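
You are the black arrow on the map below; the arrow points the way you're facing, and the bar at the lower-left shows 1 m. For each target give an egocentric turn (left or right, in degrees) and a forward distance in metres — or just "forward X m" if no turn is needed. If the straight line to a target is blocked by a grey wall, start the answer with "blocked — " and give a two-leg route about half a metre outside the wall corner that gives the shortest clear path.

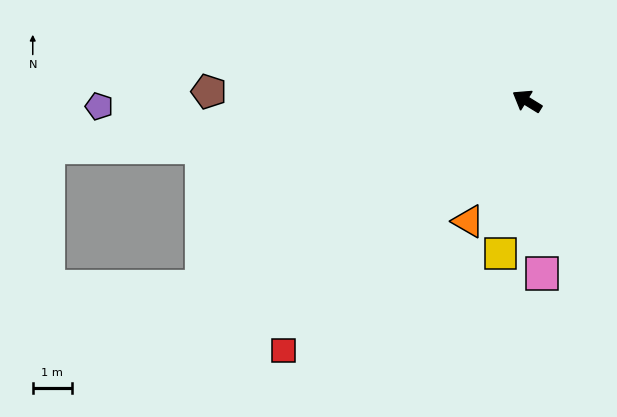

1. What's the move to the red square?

turn left 77°, forward 8.9 m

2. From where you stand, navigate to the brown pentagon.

turn left 30°, forward 8.1 m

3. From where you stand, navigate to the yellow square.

turn left 112°, forward 3.9 m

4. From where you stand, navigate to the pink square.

turn left 127°, forward 4.4 m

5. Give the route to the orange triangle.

turn left 96°, forward 3.4 m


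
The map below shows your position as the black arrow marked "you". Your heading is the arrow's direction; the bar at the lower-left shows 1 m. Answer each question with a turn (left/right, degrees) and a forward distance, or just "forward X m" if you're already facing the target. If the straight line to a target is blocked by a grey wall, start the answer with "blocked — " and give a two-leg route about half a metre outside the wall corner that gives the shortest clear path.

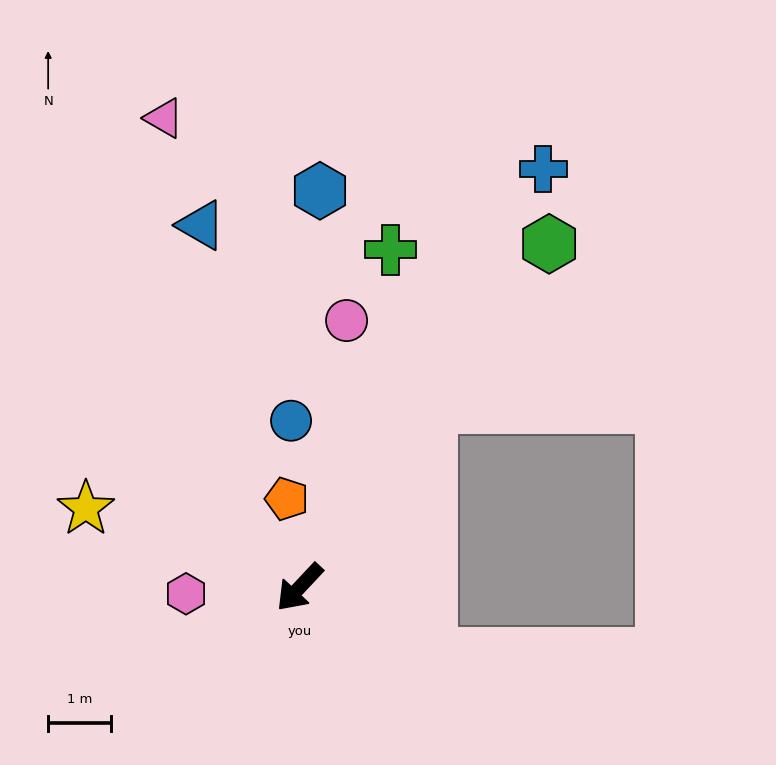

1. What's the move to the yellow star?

turn right 67°, forward 3.6 m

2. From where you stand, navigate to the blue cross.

turn right 167°, forward 7.7 m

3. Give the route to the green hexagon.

turn right 173°, forward 6.8 m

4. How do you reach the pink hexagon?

turn right 44°, forward 1.8 m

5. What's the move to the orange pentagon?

turn right 129°, forward 1.4 m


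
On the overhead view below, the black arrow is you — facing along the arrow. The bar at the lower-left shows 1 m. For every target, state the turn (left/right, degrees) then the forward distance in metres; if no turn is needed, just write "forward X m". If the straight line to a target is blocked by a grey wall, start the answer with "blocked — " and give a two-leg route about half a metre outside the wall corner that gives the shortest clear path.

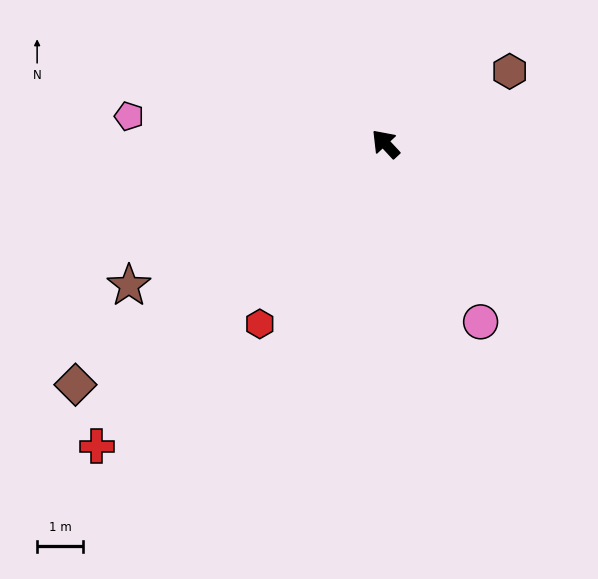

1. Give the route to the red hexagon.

turn left 102°, forward 4.7 m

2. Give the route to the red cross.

turn left 93°, forward 9.0 m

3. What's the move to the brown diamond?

turn left 85°, forward 8.5 m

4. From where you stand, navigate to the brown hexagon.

turn right 103°, forward 3.1 m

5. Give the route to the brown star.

turn left 76°, forward 6.3 m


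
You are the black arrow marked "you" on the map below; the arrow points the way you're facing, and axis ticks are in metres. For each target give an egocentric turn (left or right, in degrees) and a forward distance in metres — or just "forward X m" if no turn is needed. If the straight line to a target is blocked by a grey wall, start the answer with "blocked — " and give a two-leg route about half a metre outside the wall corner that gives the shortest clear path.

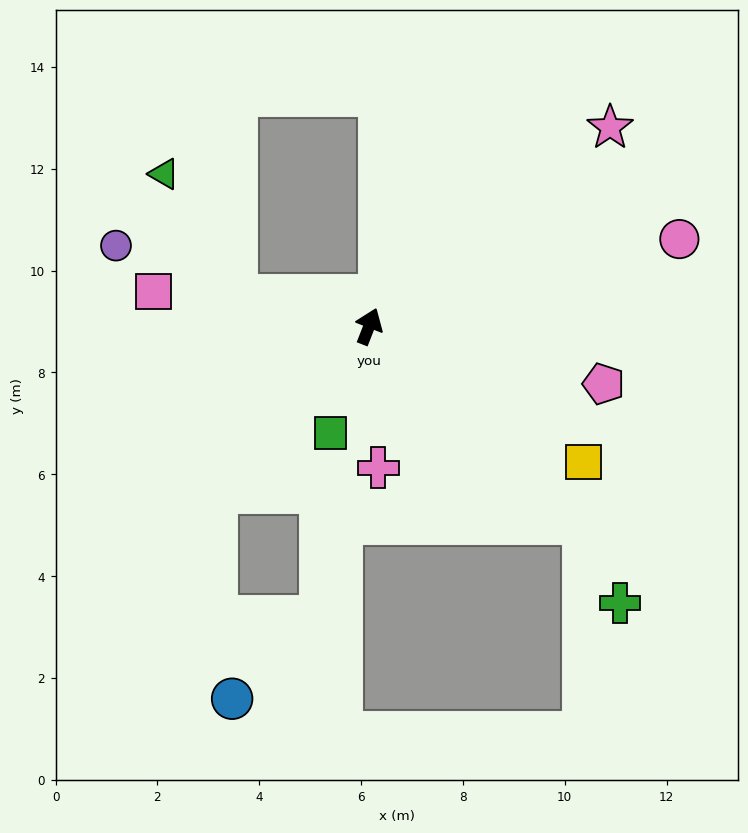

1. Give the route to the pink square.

turn left 102°, forward 4.3 m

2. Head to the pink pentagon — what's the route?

turn right 82°, forward 4.7 m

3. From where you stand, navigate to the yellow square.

turn right 101°, forward 5.0 m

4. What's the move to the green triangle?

blocked — turn left 98°, forward 2.7 m, then turn right 46°, forward 2.8 m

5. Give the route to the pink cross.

turn right 155°, forward 2.8 m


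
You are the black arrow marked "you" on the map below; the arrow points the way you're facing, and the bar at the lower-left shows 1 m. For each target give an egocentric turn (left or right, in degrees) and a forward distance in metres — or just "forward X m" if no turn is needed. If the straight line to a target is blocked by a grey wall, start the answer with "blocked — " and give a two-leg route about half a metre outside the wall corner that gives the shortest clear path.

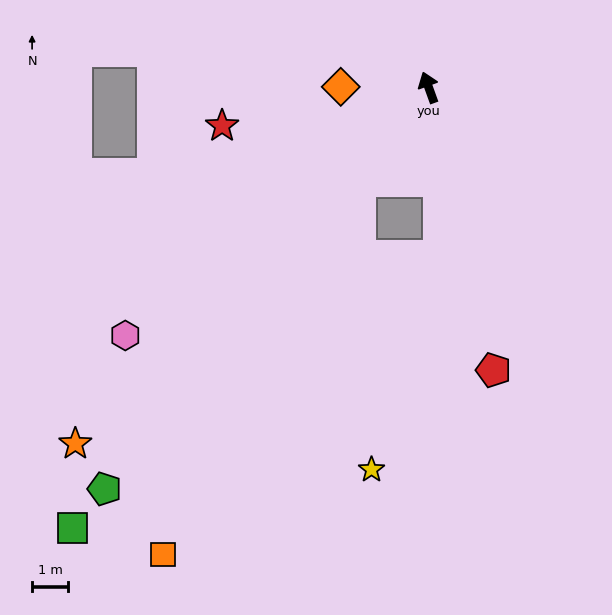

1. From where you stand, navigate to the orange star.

turn left 115°, forward 13.8 m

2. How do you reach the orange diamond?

turn left 70°, forward 2.4 m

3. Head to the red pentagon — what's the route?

turn left 173°, forward 8.0 m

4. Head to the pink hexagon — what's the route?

turn left 109°, forward 10.8 m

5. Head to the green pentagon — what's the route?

turn left 121°, forward 14.2 m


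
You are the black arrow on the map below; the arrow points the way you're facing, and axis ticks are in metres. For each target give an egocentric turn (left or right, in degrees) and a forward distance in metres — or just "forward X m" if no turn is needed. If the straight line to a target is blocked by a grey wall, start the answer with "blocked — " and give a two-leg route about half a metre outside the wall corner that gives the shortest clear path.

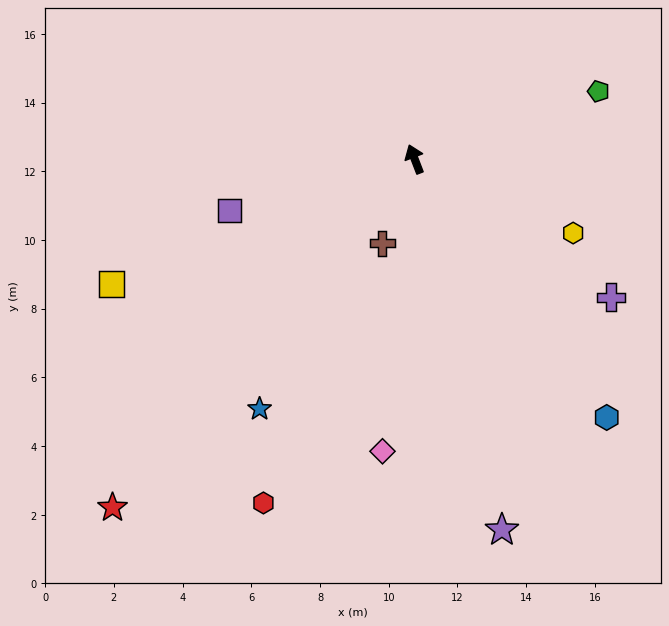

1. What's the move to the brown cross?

turn left 138°, forward 2.6 m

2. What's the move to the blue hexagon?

turn right 164°, forward 9.4 m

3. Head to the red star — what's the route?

turn left 118°, forward 13.4 m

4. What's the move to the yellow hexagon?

turn right 136°, forward 5.1 m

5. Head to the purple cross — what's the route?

turn right 146°, forward 7.0 m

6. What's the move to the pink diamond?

turn left 153°, forward 8.6 m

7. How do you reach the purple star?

turn left 172°, forward 11.1 m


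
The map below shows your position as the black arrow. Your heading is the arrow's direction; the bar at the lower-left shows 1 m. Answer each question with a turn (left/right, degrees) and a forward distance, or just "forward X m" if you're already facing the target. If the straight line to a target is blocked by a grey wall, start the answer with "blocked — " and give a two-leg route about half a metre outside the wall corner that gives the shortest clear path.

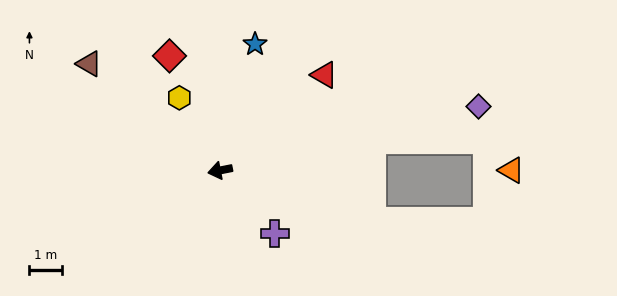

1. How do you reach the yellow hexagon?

turn right 72°, forward 2.5 m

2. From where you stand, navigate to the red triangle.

turn right 149°, forward 4.3 m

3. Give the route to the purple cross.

turn left 120°, forward 2.5 m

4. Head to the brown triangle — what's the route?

turn right 50°, forward 5.1 m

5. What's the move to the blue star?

turn right 117°, forward 4.0 m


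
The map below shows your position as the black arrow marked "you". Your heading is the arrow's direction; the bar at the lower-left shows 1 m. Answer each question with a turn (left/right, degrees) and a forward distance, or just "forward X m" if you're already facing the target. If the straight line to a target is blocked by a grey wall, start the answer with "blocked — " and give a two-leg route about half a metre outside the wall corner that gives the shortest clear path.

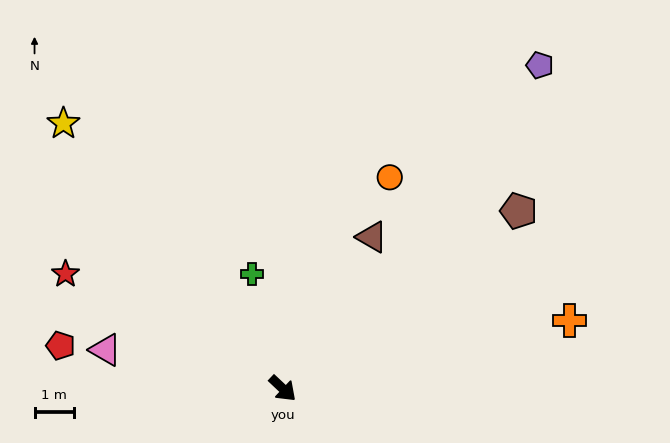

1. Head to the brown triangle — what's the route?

turn left 103°, forward 4.4 m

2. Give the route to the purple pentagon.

turn left 95°, forward 10.4 m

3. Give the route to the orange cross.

turn left 57°, forward 7.4 m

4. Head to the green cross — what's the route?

turn left 148°, forward 3.0 m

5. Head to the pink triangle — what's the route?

turn right 149°, forward 4.6 m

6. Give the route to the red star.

turn right 165°, forward 6.2 m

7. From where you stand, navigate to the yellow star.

turn left 173°, forward 8.7 m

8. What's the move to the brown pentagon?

turn left 80°, forward 7.4 m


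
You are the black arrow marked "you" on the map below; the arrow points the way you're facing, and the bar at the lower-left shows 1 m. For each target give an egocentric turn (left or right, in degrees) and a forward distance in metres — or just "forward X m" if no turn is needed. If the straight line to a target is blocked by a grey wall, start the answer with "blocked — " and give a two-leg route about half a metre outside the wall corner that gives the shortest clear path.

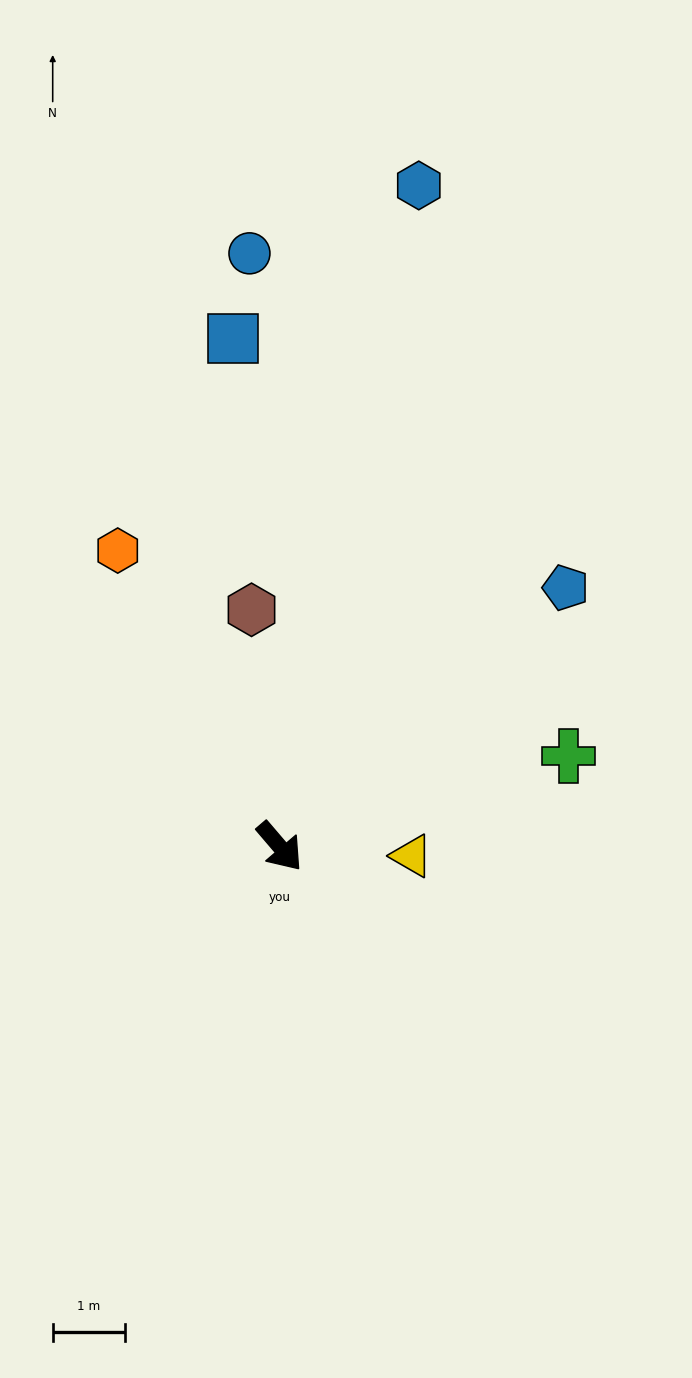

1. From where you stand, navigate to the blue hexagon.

turn left 128°, forward 9.4 m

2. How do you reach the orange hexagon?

turn left 168°, forward 4.7 m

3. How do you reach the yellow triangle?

turn left 45°, forward 1.8 m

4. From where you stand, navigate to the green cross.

turn left 67°, forward 4.2 m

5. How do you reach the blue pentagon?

turn left 92°, forward 5.4 m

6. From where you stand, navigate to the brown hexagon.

turn left 146°, forward 3.3 m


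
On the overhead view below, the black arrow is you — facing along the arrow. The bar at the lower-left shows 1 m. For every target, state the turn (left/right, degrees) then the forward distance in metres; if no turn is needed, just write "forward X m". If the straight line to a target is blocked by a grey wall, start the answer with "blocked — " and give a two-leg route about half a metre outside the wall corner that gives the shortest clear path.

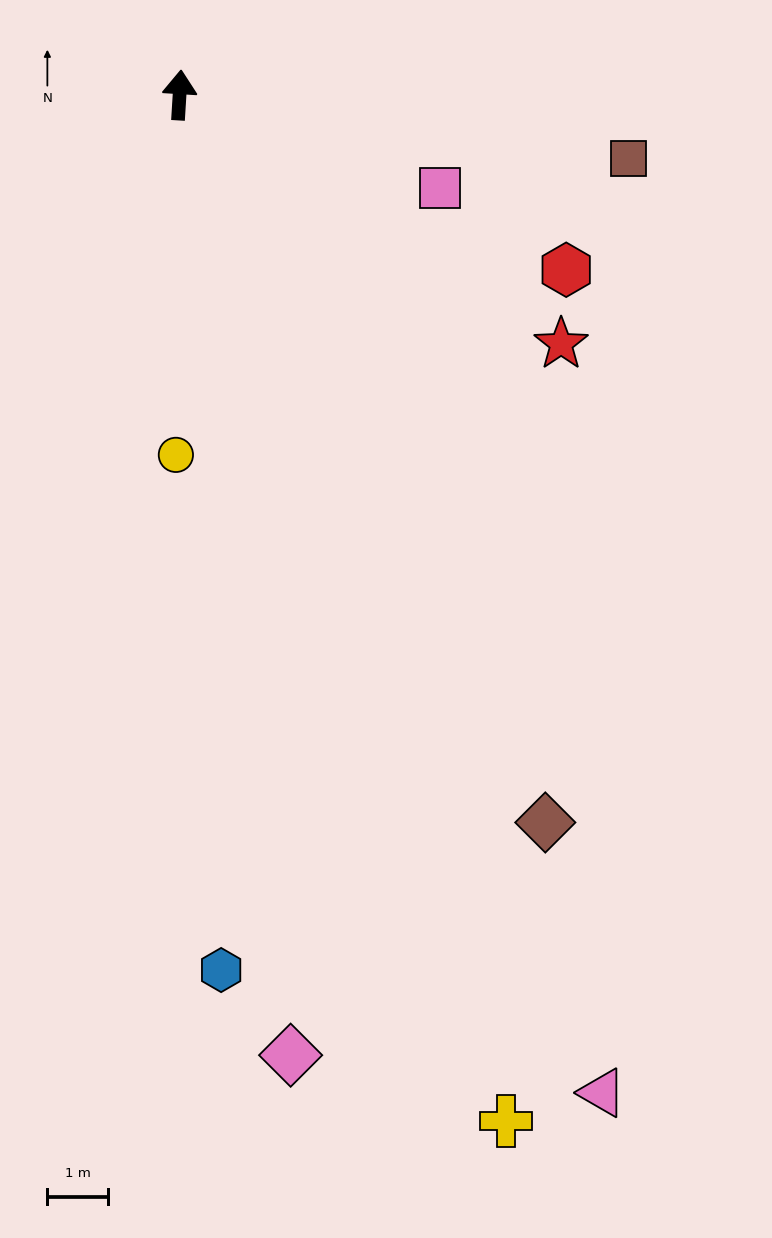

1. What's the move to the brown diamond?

turn right 150°, forward 13.3 m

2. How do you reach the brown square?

turn right 95°, forward 7.4 m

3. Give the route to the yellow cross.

turn right 159°, forward 17.6 m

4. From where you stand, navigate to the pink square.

turn right 106°, forward 4.5 m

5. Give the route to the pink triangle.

turn right 154°, forward 17.7 m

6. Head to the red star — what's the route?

turn right 120°, forward 7.5 m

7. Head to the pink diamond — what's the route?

turn right 170°, forward 15.8 m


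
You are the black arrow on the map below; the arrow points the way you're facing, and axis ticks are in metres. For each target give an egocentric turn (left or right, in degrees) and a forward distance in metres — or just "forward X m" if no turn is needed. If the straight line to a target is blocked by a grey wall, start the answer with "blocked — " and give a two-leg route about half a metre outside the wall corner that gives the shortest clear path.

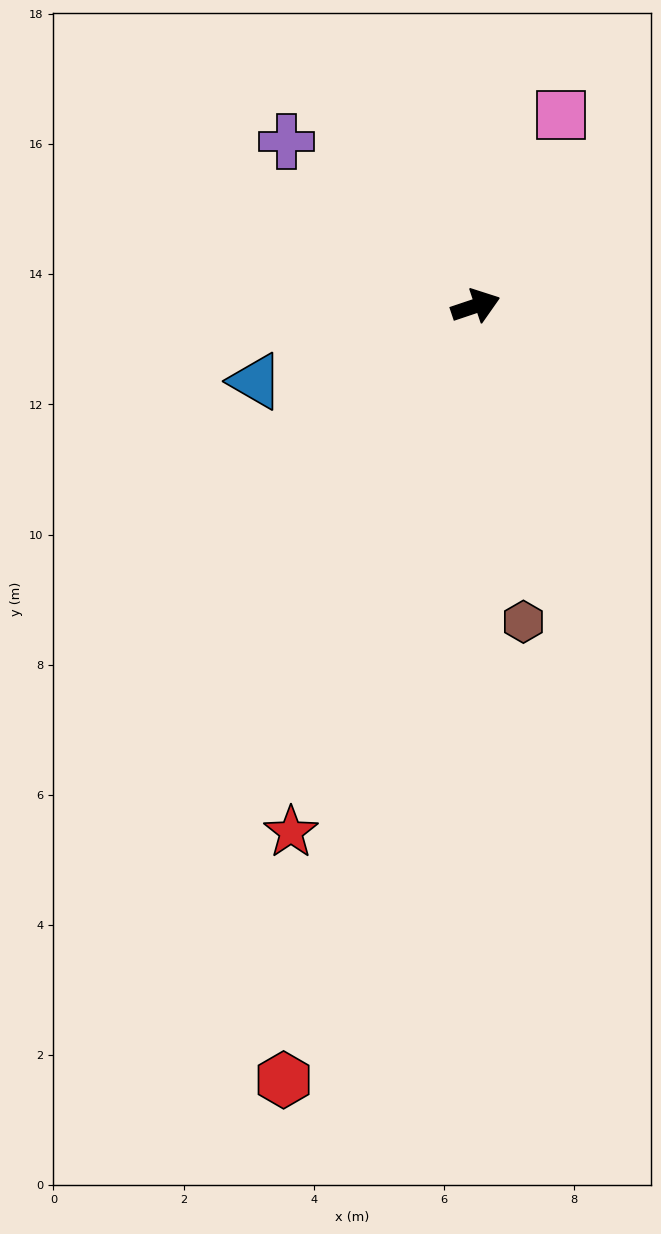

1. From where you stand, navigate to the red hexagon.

turn right 122°, forward 12.3 m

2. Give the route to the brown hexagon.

turn right 100°, forward 4.9 m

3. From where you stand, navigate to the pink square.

turn left 47°, forward 3.2 m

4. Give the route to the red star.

turn right 128°, forward 8.6 m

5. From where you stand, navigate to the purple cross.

turn left 120°, forward 3.8 m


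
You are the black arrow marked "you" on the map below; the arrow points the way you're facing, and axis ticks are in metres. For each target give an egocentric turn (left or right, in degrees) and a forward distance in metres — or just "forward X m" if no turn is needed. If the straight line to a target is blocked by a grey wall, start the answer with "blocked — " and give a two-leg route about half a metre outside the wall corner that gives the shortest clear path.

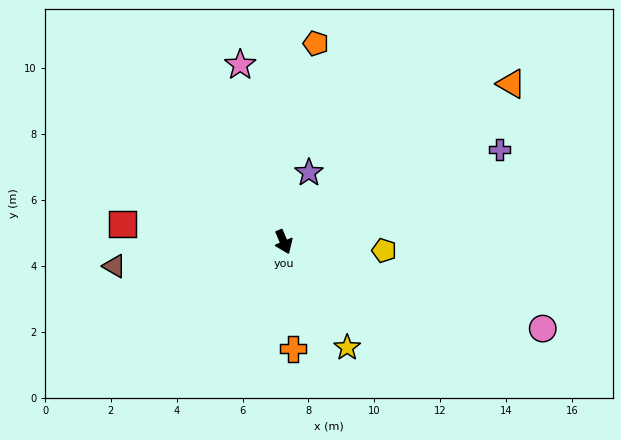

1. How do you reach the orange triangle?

turn left 102°, forward 8.4 m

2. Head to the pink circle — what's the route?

turn left 49°, forward 8.3 m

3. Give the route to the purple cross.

turn left 90°, forward 7.1 m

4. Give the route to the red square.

turn right 119°, forward 4.9 m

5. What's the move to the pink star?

turn left 171°, forward 5.5 m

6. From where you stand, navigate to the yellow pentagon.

turn left 62°, forward 3.1 m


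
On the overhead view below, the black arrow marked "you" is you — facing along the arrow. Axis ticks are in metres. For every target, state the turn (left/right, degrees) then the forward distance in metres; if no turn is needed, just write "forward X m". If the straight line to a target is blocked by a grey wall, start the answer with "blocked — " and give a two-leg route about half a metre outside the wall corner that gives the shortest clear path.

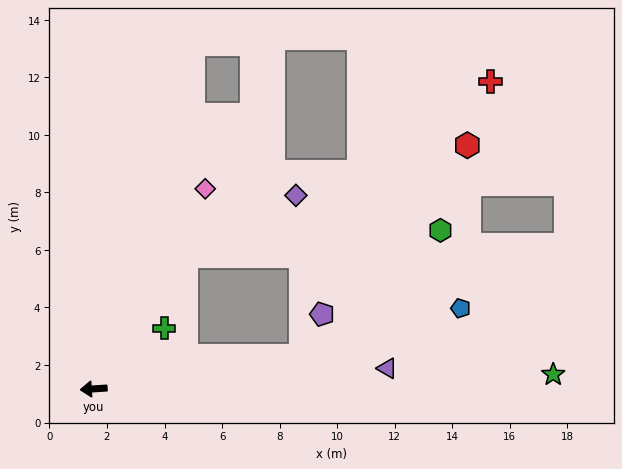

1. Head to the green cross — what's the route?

turn right 143°, forward 3.2 m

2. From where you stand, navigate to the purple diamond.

blocked — turn right 129°, forward 5.6 m, then turn right 26°, forward 4.4 m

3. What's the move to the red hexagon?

blocked — turn right 129°, forward 5.6 m, then turn right 33°, forward 10.5 m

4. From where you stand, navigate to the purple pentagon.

blocked — turn right 175°, forward 7.3 m, then turn left 54°, forward 1.6 m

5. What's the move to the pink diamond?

turn right 123°, forward 8.0 m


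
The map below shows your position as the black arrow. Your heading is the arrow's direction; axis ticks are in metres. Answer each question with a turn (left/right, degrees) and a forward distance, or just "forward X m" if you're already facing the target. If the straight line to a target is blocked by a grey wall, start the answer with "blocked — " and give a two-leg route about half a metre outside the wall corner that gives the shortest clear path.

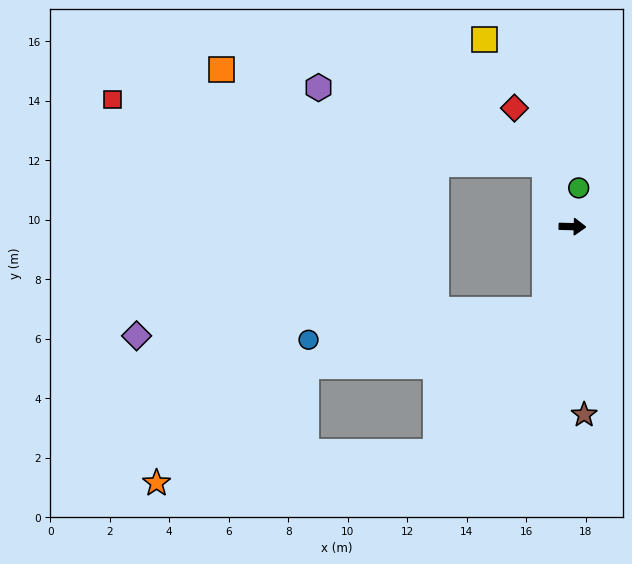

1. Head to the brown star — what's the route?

turn right 85°, forward 6.3 m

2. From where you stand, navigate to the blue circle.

blocked — turn right 107°, forward 3.0 m, then turn right 64°, forward 8.0 m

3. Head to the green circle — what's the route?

turn left 82°, forward 1.3 m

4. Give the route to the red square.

blocked — turn left 116°, forward 2.3 m, then turn left 57°, forward 14.7 m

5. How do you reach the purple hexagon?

blocked — turn left 116°, forward 2.3 m, then turn left 47°, forward 8.0 m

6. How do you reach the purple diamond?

blocked — turn right 107°, forward 3.0 m, then turn right 68°, forward 13.7 m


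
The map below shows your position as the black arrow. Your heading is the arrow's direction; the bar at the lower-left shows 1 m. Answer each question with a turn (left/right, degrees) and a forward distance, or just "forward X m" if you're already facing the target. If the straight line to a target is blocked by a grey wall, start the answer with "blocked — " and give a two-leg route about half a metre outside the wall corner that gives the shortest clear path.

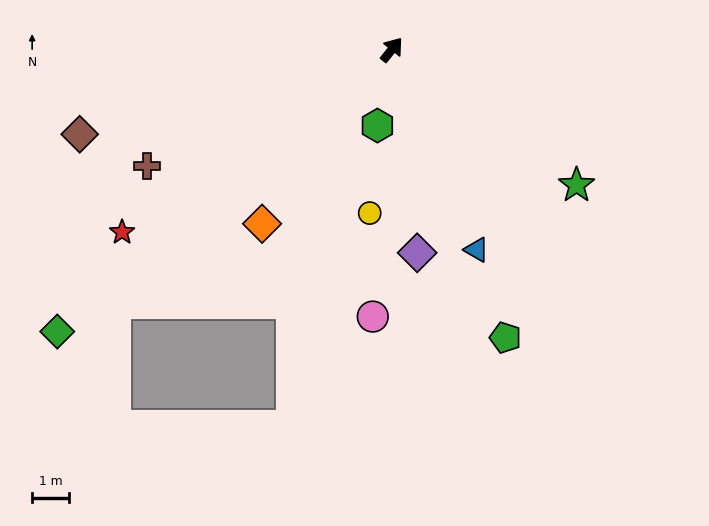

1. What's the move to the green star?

turn right 88°, forward 6.2 m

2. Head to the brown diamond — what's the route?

turn left 144°, forward 8.7 m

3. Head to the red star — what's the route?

turn left 163°, forward 8.8 m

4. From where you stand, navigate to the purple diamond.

turn right 134°, forward 5.5 m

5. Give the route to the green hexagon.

turn right 152°, forward 2.1 m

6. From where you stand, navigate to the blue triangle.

turn right 119°, forward 5.8 m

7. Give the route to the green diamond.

turn left 169°, forward 11.8 m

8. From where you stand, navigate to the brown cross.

turn left 154°, forward 7.3 m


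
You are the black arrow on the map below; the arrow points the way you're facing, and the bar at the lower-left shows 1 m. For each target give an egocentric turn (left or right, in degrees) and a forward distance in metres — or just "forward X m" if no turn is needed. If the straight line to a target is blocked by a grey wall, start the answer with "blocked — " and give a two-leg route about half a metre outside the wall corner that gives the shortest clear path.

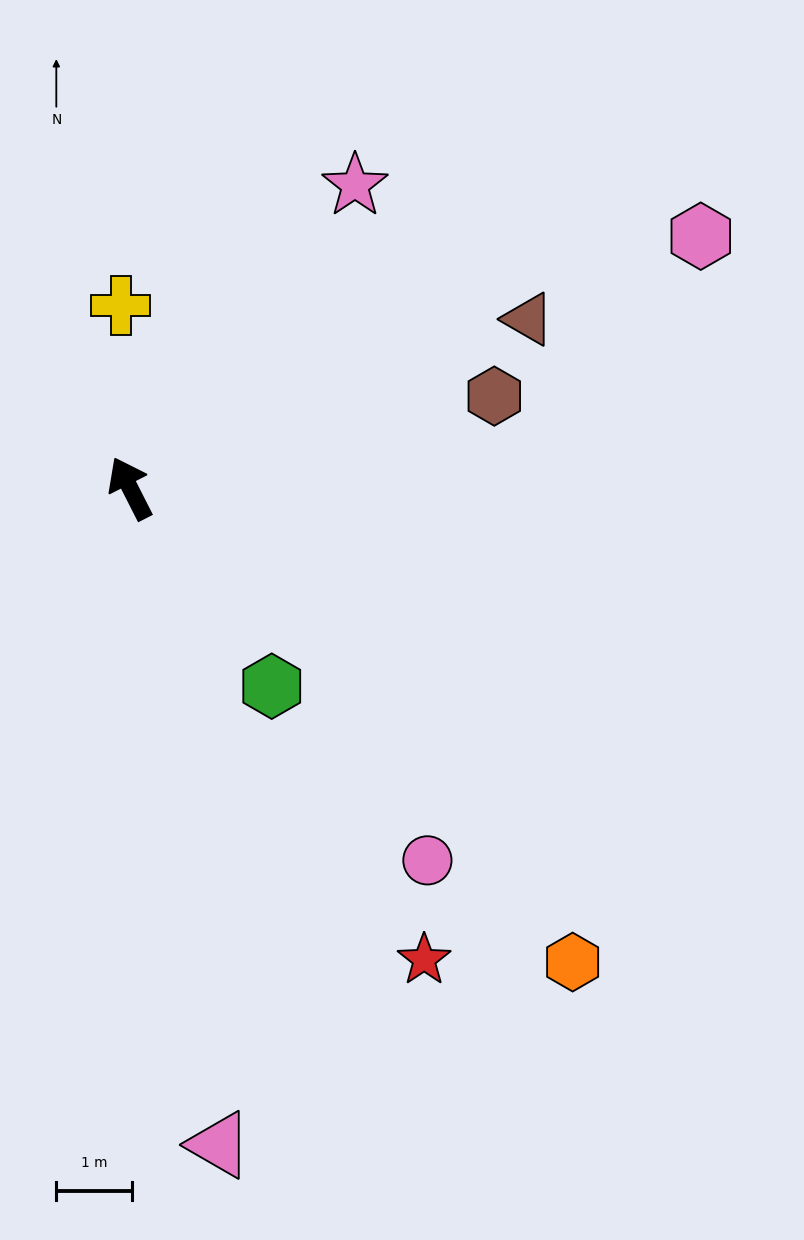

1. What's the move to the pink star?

turn right 64°, forward 5.0 m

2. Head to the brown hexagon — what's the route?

turn right 103°, forward 5.0 m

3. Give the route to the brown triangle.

turn right 94°, forward 5.7 m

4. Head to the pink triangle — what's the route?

turn left 161°, forward 8.8 m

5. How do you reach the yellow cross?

turn right 24°, forward 2.4 m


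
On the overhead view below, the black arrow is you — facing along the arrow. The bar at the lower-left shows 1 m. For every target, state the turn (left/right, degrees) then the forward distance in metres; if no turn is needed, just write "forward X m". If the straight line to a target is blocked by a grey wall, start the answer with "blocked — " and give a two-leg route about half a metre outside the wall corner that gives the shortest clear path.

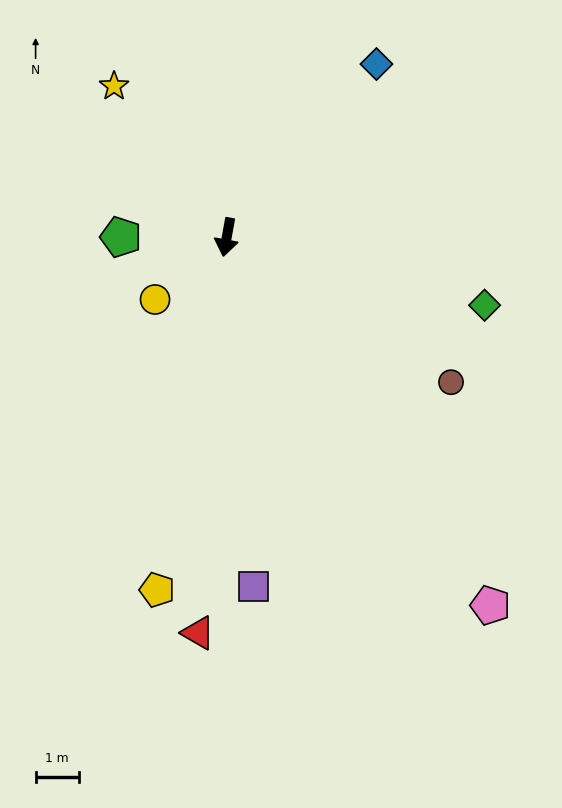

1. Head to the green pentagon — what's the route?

turn right 80°, forward 2.5 m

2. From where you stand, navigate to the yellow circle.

turn right 39°, forward 2.2 m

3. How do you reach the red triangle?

turn left 6°, forward 9.2 m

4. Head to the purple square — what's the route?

turn left 15°, forward 8.1 m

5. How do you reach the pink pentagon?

turn left 46°, forward 10.5 m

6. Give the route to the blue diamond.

turn left 149°, forward 5.3 m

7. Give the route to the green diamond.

turn left 85°, forward 6.2 m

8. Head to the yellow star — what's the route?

turn right 133°, forward 4.4 m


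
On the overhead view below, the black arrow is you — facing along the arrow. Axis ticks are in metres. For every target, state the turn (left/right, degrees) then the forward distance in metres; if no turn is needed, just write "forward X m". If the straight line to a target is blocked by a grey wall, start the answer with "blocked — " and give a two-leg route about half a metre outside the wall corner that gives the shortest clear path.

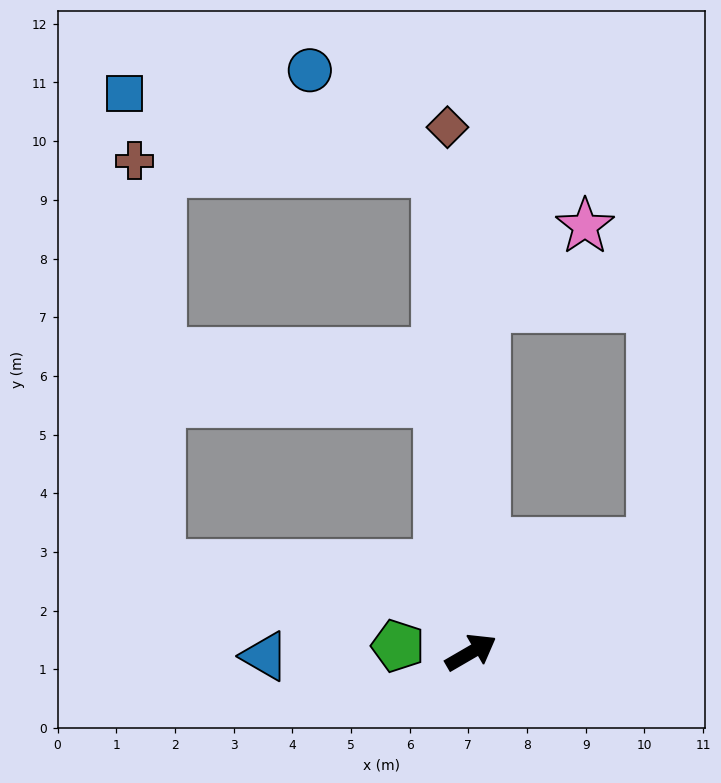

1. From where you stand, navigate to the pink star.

blocked — turn left 57°, forward 5.9 m, then turn right 48°, forward 2.2 m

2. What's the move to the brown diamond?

turn left 62°, forward 9.0 m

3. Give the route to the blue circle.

blocked — turn left 64°, forward 8.2 m, then turn left 47°, forward 2.8 m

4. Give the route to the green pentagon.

turn left 145°, forward 1.2 m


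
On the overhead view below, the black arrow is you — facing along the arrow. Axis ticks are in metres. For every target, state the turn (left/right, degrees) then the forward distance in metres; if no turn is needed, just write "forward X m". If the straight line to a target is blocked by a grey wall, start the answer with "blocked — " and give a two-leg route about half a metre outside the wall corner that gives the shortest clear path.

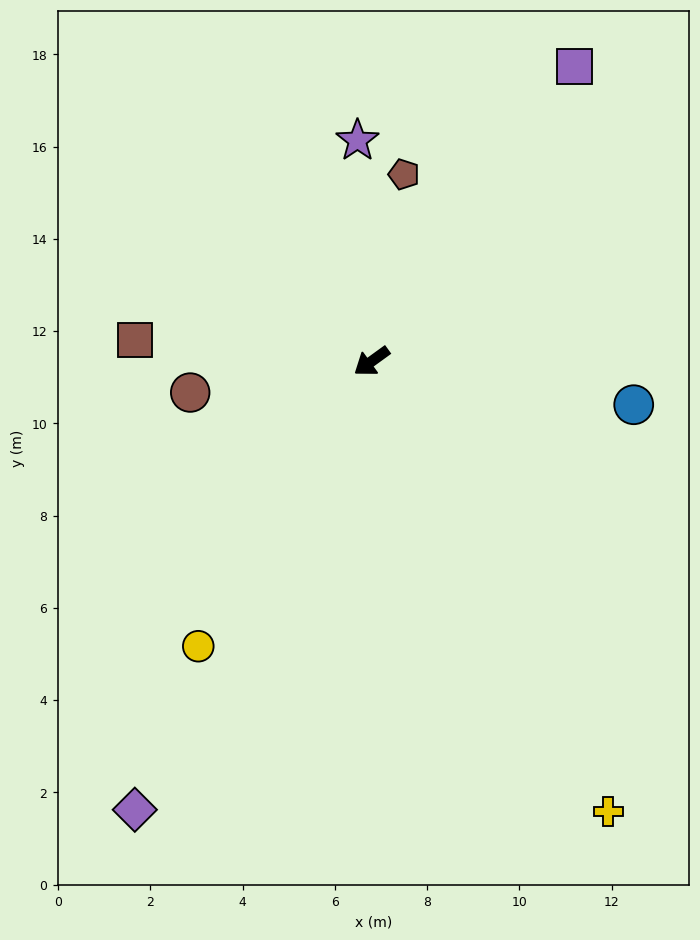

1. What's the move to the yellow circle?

turn left 23°, forward 7.2 m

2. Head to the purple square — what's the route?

turn right 160°, forward 7.8 m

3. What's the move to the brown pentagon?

turn right 136°, forward 4.1 m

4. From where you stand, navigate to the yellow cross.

turn left 82°, forward 11.0 m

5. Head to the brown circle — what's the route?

turn right 26°, forward 4.0 m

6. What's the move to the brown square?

turn right 41°, forward 5.1 m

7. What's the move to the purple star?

turn right 122°, forward 4.8 m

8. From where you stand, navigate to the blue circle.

turn left 135°, forward 5.8 m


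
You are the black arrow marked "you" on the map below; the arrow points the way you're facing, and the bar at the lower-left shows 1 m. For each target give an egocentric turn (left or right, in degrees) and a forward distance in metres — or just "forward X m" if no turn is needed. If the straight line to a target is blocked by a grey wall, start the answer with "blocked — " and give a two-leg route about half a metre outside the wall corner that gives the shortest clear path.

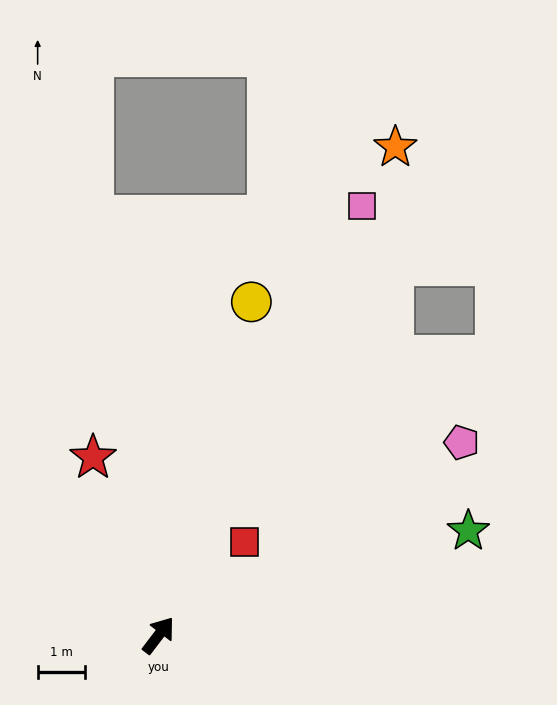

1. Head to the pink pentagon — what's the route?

turn right 20°, forward 7.7 m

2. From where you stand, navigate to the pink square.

turn left 12°, forward 10.1 m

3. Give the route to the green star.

turn right 34°, forward 7.0 m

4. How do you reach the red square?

turn right 5°, forward 2.7 m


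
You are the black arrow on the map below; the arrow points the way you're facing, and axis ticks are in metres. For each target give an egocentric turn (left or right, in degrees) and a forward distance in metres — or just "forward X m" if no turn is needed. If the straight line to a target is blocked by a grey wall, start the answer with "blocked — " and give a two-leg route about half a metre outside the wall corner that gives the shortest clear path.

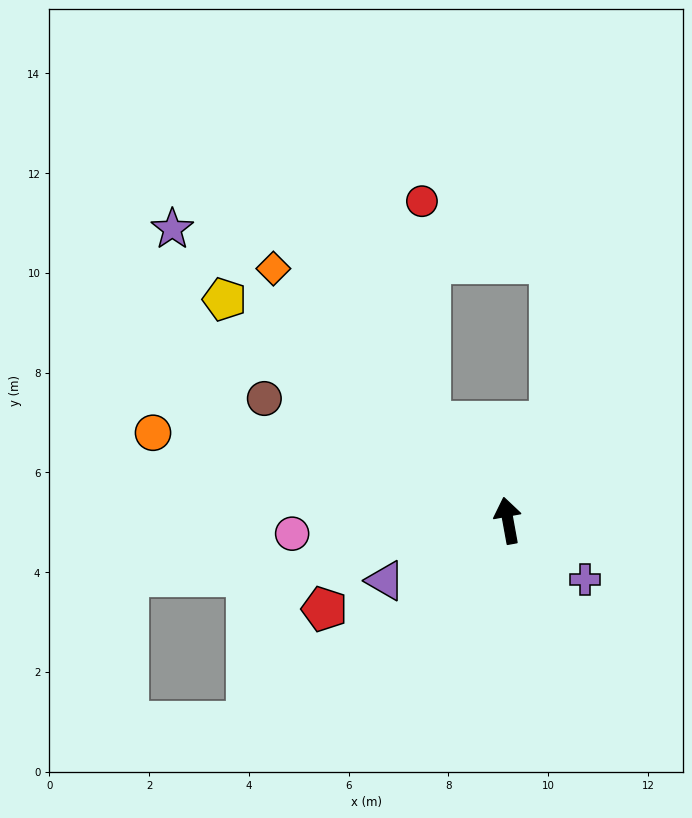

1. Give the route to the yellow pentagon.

turn left 42°, forward 7.2 m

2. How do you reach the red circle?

blocked — turn left 29°, forward 2.5 m, then turn right 37°, forward 4.4 m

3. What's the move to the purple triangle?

turn left 106°, forward 2.7 m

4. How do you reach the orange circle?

turn left 66°, forward 7.3 m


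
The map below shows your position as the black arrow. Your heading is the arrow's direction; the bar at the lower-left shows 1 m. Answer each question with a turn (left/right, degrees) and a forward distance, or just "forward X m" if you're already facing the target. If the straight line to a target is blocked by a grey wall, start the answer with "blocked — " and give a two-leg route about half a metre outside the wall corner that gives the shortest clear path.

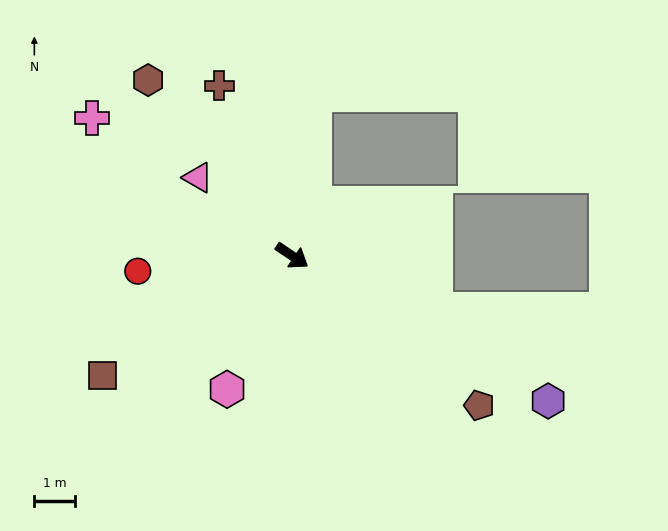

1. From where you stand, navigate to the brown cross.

turn left 147°, forward 4.5 m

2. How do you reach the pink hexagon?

turn right 82°, forward 3.6 m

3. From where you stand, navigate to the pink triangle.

turn left 174°, forward 3.0 m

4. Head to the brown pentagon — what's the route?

turn right 5°, forward 5.9 m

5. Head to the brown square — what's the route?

turn right 114°, forward 5.5 m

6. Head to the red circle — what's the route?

turn right 140°, forward 3.8 m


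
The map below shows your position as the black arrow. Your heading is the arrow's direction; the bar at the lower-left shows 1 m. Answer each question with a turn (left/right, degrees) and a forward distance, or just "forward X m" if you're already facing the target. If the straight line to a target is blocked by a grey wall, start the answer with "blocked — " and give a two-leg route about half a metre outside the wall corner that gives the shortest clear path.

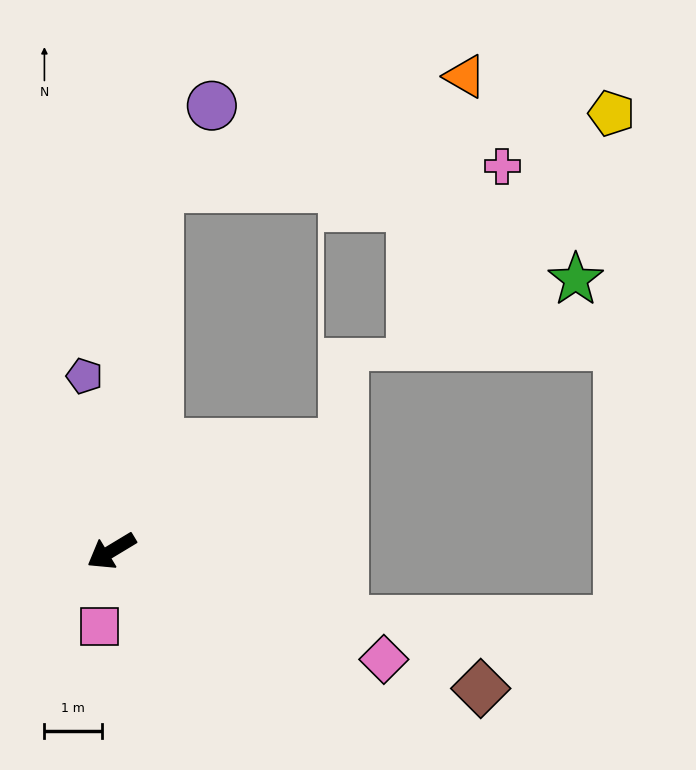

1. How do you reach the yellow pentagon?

blocked — turn right 129°, forward 6.4 m, then turn right 73°, forward 8.0 m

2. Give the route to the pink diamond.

turn left 127°, forward 5.1 m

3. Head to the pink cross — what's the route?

blocked — turn right 129°, forward 6.4 m, then turn right 78°, forward 6.0 m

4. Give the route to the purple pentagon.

turn right 112°, forward 3.1 m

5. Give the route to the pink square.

turn left 50°, forward 1.3 m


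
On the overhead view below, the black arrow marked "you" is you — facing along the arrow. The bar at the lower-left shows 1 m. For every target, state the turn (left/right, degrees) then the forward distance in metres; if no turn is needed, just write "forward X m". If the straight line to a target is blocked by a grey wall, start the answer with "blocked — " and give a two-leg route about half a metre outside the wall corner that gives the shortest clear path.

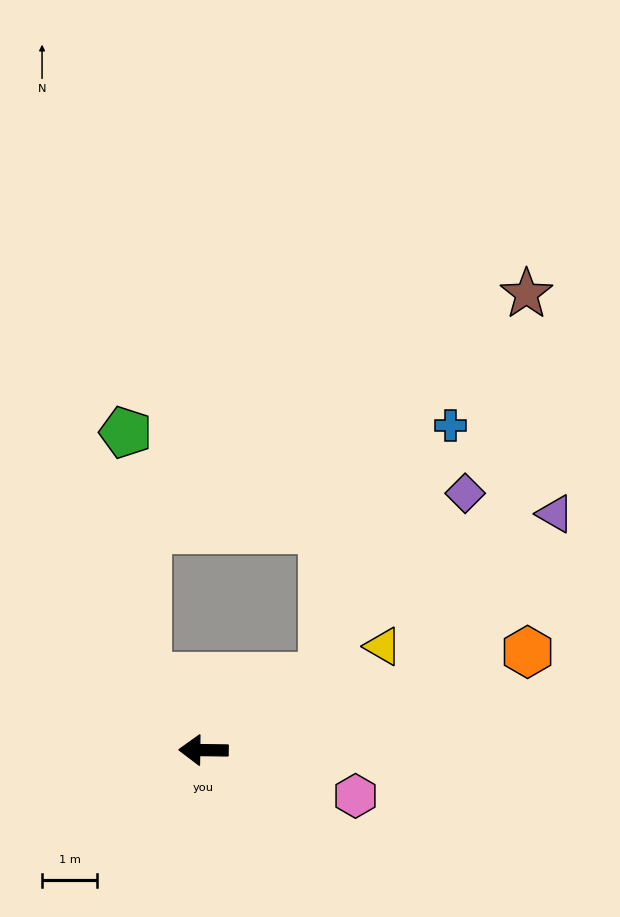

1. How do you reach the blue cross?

blocked — turn right 147°, forward 2.5 m, then turn left 31°, forward 5.1 m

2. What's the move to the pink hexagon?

turn left 164°, forward 2.9 m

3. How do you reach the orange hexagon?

turn right 162°, forward 6.2 m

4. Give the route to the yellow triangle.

turn right 149°, forward 3.8 m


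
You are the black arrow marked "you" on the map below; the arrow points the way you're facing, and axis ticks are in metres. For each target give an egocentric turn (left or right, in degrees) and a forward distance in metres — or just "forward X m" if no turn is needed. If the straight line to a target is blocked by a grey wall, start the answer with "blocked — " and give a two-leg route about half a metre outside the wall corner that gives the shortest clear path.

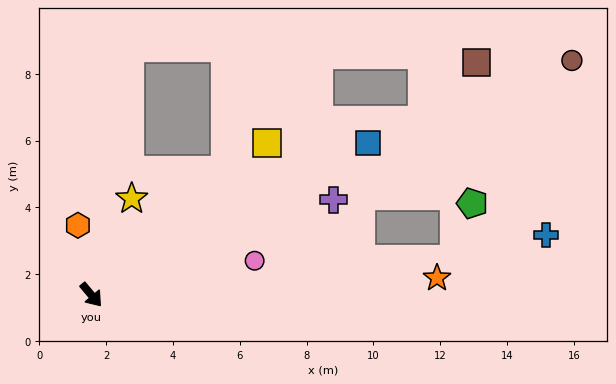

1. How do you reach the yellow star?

turn left 117°, forward 3.1 m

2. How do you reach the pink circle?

turn left 62°, forward 5.0 m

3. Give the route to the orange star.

turn left 53°, forward 10.4 m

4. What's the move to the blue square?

turn left 79°, forward 9.4 m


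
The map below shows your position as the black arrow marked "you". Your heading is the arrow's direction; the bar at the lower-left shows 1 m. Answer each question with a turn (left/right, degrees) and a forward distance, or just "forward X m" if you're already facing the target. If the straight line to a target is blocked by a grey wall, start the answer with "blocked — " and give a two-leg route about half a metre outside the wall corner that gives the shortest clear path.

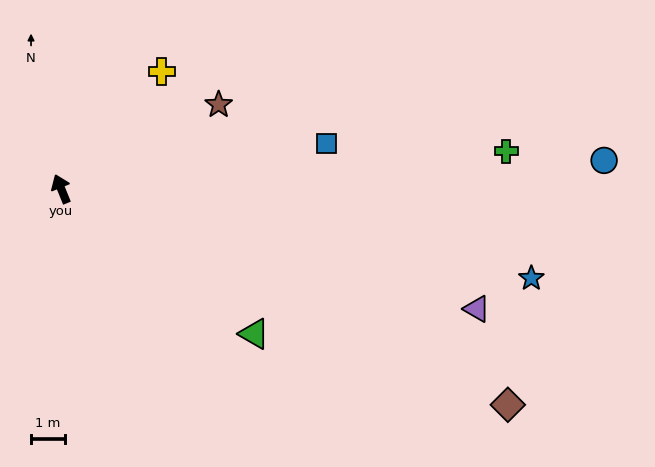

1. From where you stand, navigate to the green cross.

turn right 107°, forward 13.1 m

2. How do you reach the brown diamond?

turn right 138°, forward 14.5 m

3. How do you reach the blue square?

turn right 102°, forward 7.9 m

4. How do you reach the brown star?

turn right 84°, forward 5.2 m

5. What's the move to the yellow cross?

turn right 63°, forward 4.5 m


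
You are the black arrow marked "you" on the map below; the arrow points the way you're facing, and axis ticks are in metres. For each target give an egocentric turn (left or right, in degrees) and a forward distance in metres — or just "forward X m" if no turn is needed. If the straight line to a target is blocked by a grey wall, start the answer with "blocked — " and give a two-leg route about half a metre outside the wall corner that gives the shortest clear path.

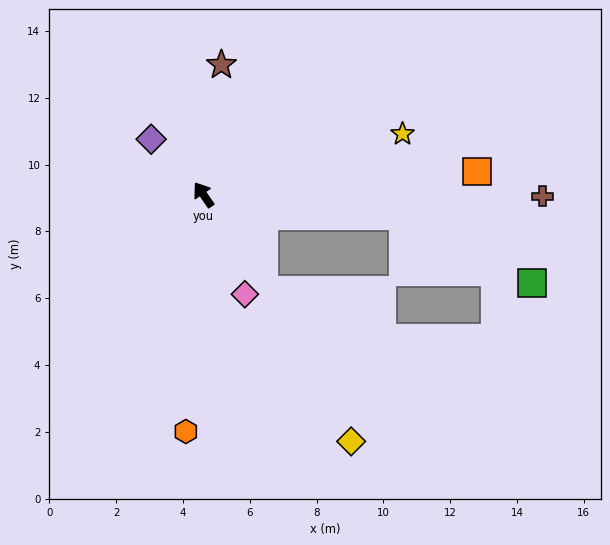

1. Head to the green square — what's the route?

blocked — turn right 131°, forward 6.0 m, then turn right 21°, forward 4.4 m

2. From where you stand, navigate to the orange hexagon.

turn left 141°, forward 7.1 m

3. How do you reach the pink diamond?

turn left 168°, forward 3.2 m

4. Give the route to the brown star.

turn right 42°, forward 3.9 m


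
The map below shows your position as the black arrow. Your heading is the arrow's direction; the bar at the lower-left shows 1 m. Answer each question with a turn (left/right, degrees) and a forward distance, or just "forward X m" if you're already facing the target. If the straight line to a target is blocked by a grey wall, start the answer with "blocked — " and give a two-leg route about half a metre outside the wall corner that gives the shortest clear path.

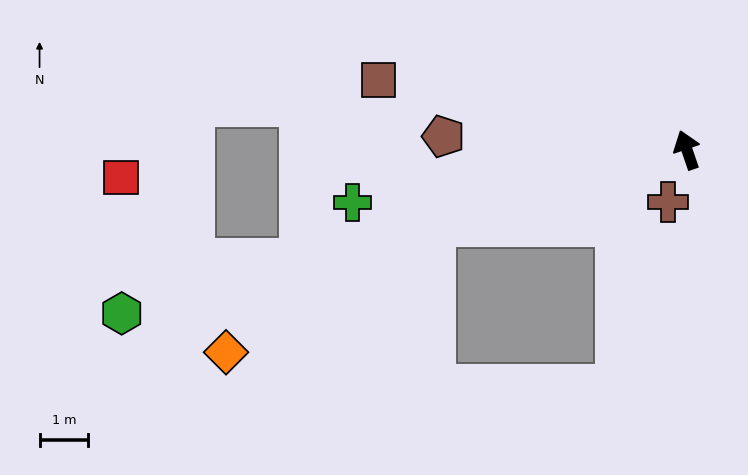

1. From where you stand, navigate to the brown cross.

turn left 141°, forward 1.1 m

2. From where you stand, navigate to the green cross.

turn left 80°, forward 6.9 m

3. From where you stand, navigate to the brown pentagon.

turn left 68°, forward 5.0 m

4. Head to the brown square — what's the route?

turn left 58°, forward 6.5 m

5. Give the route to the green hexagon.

turn left 87°, forward 12.0 m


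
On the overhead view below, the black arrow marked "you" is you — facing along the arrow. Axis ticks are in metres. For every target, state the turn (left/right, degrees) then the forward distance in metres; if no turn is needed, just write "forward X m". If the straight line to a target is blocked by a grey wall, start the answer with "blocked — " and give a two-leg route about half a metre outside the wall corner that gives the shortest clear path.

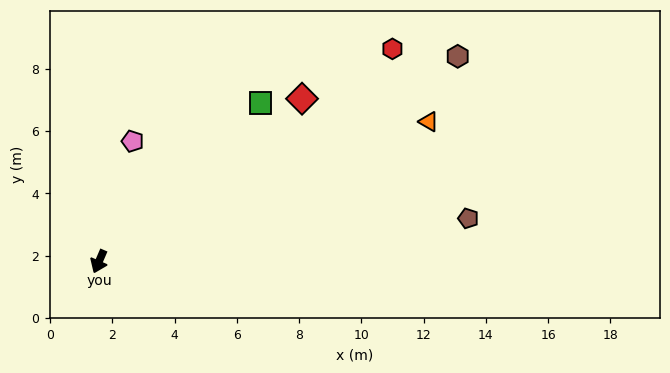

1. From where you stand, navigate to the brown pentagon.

turn left 120°, forward 11.9 m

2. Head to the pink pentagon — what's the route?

turn right 172°, forward 4.0 m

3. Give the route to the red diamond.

turn left 152°, forward 8.4 m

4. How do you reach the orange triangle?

turn left 136°, forward 11.5 m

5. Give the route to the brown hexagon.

turn left 143°, forward 13.3 m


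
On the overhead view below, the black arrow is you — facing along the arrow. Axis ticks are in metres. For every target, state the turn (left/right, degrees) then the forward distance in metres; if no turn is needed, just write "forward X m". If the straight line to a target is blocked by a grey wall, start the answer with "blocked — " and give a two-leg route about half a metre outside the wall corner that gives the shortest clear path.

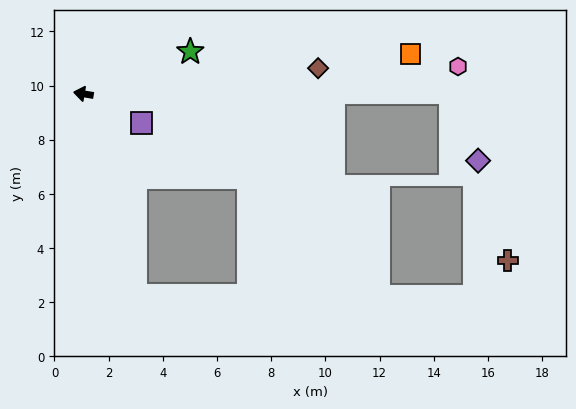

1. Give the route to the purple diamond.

blocked — turn right 170°, forward 13.5 m, then turn right 68°, forward 2.7 m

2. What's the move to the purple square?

turn left 163°, forward 2.4 m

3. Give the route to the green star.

turn right 149°, forward 4.2 m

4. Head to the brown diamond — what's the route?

turn right 164°, forward 8.7 m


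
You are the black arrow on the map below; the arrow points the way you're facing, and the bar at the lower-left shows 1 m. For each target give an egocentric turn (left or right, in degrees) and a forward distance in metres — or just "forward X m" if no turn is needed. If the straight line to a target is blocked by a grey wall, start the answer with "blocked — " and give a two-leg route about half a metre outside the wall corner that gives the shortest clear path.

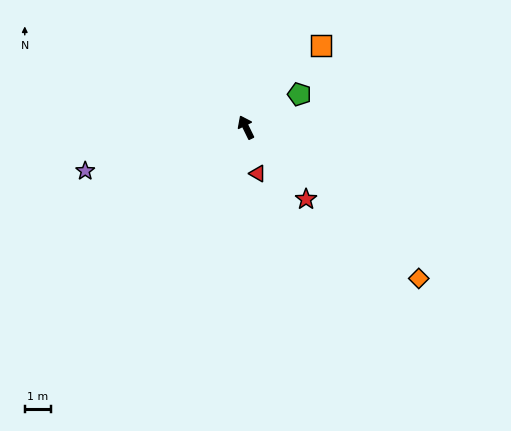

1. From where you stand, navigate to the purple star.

turn left 79°, forward 6.3 m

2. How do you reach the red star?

turn right 166°, forward 3.5 m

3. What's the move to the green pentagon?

turn right 84°, forward 2.4 m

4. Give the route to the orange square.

turn right 69°, forward 4.2 m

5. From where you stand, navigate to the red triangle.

turn left 168°, forward 1.8 m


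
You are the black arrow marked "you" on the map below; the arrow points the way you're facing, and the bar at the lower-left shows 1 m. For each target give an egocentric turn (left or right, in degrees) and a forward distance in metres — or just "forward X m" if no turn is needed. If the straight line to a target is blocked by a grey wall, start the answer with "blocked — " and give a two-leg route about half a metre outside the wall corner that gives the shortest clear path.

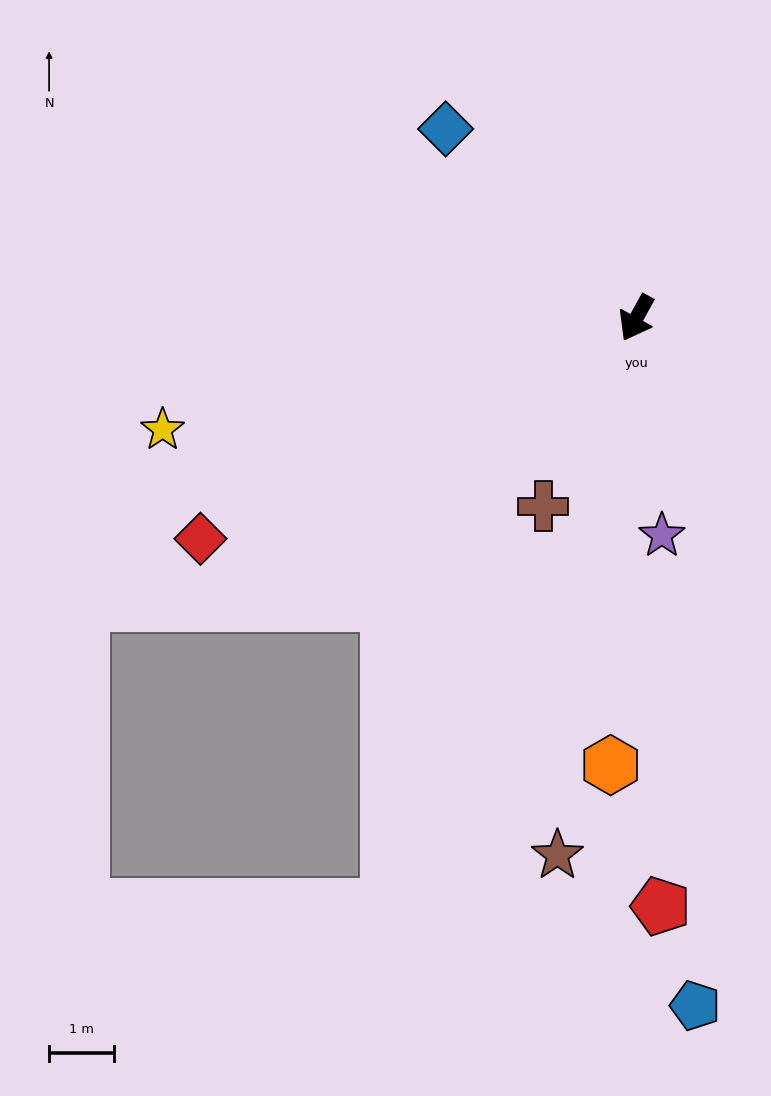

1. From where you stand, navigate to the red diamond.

turn right 34°, forward 7.6 m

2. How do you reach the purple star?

turn left 36°, forward 3.4 m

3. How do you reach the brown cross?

turn left 3°, forward 3.2 m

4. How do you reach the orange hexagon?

turn left 26°, forward 6.9 m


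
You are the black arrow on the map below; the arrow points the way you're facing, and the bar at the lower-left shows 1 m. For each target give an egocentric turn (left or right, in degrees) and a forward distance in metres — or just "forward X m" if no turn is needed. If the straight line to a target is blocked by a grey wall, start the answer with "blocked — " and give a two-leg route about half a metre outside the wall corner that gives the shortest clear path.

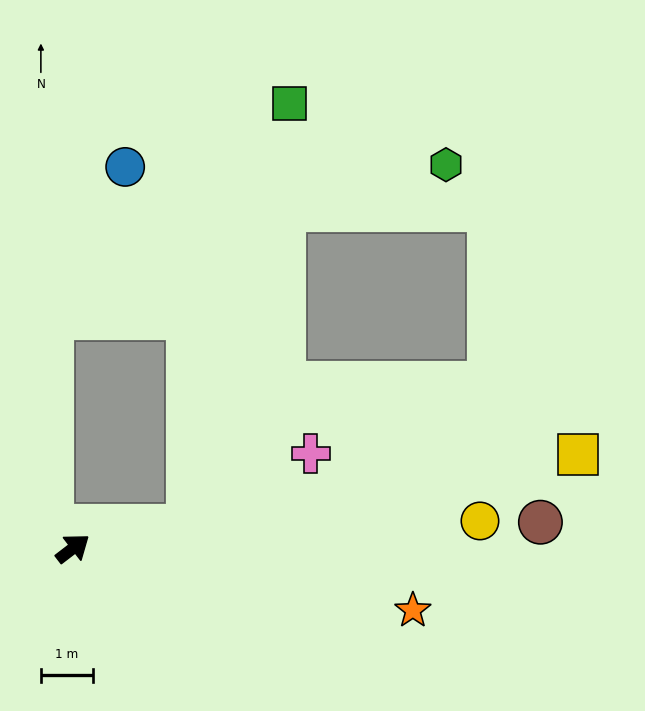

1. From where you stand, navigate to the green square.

blocked — turn right 27°, forward 2.3 m, then turn left 66°, forward 8.3 m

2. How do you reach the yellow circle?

turn right 34°, forward 7.8 m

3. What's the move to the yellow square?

turn right 27°, forward 9.8 m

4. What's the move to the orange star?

turn right 48°, forward 6.6 m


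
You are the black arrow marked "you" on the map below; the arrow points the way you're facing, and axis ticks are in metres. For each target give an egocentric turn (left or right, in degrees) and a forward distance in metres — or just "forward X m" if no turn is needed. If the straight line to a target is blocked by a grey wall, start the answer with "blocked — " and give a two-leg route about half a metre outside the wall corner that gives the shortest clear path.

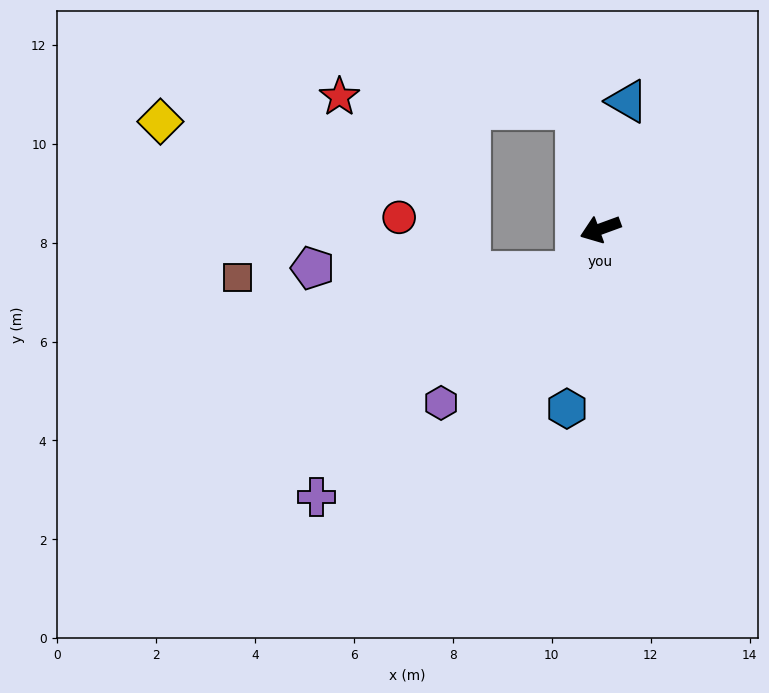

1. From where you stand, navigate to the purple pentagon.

blocked — turn left 41°, forward 1.0 m, then turn right 62°, forward 5.3 m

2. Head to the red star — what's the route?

blocked — turn right 99°, forward 2.5 m, then turn left 76°, forward 4.8 m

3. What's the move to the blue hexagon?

turn left 59°, forward 3.7 m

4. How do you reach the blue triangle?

turn right 122°, forward 2.6 m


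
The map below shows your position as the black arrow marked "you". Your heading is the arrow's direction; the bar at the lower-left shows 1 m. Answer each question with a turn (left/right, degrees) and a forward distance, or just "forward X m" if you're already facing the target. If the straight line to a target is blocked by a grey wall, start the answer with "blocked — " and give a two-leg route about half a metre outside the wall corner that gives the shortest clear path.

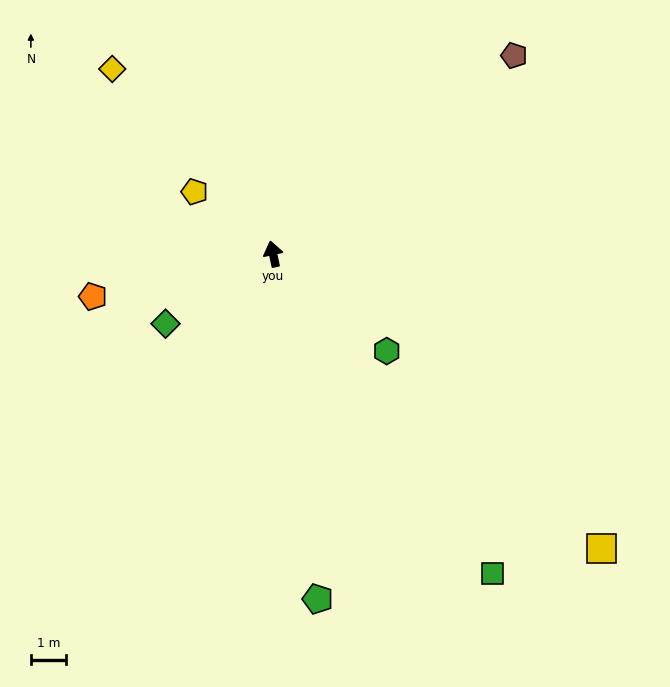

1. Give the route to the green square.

turn right 158°, forward 11.0 m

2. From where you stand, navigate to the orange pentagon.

turn left 91°, forward 5.2 m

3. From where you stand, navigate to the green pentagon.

turn left 175°, forward 9.9 m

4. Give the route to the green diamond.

turn left 111°, forward 3.6 m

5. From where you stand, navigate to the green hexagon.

turn right 143°, forward 4.2 m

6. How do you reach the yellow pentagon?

turn left 40°, forward 2.8 m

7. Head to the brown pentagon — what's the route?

turn right 63°, forward 8.8 m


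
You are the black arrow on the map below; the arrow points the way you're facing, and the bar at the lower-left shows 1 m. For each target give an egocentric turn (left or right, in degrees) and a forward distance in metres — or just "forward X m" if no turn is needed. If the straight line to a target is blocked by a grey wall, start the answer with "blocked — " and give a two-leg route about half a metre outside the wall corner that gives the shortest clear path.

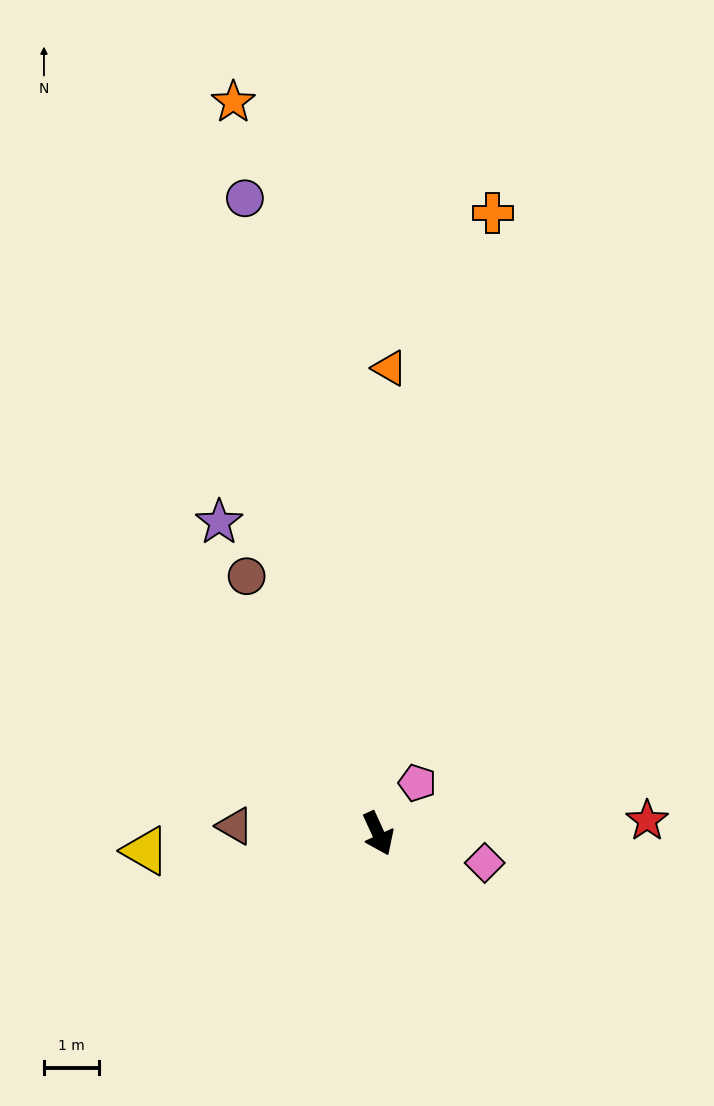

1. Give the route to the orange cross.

turn left 145°, forward 11.5 m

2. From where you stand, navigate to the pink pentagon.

turn left 118°, forward 1.2 m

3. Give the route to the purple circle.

turn left 167°, forward 11.8 m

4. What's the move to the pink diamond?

turn left 50°, forward 2.0 m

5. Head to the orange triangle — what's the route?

turn left 154°, forward 8.5 m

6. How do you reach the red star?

turn left 68°, forward 4.9 m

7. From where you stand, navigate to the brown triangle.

turn right 118°, forward 2.6 m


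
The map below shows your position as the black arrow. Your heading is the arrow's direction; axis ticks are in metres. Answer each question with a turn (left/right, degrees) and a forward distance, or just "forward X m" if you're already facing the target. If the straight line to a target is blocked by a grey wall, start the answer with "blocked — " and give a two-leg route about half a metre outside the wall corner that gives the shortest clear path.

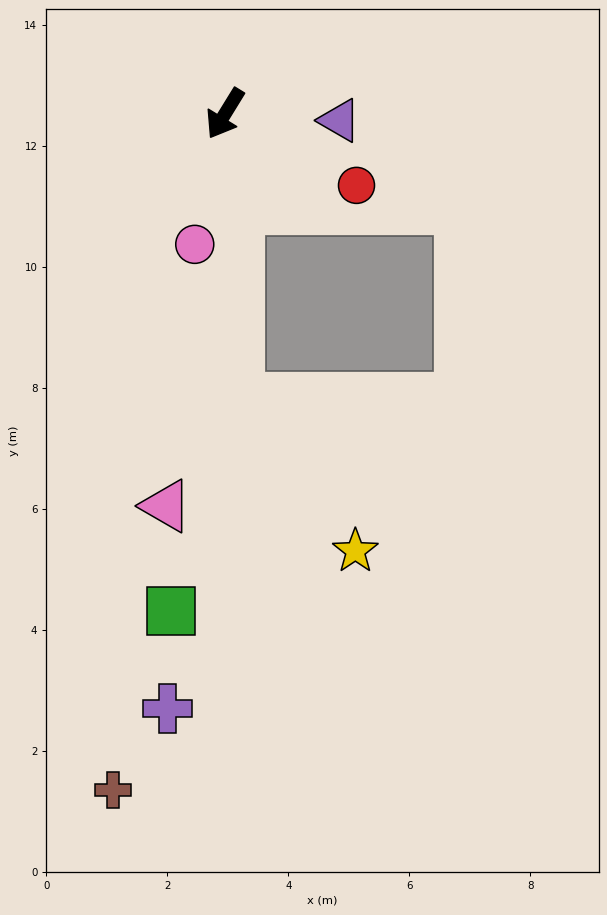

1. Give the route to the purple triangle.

turn left 118°, forward 1.9 m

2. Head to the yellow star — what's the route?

blocked — turn left 34°, forward 4.7 m, then turn left 35°, forward 3.2 m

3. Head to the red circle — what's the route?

turn left 93°, forward 2.5 m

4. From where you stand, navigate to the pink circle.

turn left 19°, forward 2.2 m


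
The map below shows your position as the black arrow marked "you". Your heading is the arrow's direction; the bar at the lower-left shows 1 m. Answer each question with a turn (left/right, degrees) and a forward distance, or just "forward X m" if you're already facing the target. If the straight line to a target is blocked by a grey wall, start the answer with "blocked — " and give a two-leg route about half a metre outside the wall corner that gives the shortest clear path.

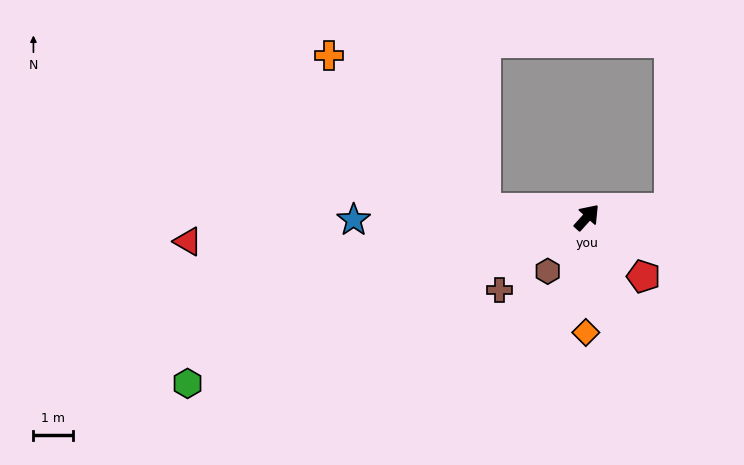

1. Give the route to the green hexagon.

turn left 155°, forward 11.1 m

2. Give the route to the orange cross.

blocked — turn left 128°, forward 2.6 m, then turn right 41°, forward 5.6 m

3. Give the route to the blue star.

turn left 133°, forward 6.0 m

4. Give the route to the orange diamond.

turn right 139°, forward 2.9 m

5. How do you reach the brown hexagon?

turn right 174°, forward 1.7 m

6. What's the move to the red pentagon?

turn right 94°, forward 2.1 m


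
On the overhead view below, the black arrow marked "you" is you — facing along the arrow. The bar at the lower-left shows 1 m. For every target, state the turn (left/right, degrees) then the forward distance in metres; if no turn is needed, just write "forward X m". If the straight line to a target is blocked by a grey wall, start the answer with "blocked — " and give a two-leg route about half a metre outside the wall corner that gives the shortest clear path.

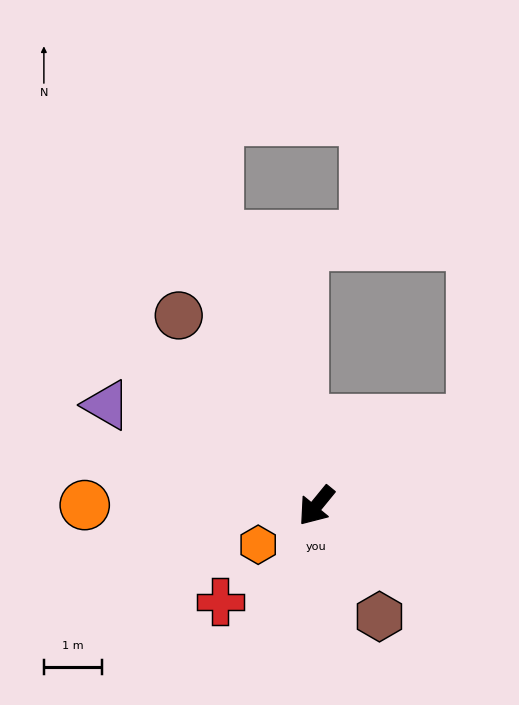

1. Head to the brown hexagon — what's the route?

turn left 69°, forward 2.2 m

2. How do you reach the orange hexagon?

turn right 17°, forward 1.2 m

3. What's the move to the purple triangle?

turn right 76°, forward 4.0 m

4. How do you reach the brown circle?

turn right 105°, forward 4.0 m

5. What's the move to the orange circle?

turn right 51°, forward 4.0 m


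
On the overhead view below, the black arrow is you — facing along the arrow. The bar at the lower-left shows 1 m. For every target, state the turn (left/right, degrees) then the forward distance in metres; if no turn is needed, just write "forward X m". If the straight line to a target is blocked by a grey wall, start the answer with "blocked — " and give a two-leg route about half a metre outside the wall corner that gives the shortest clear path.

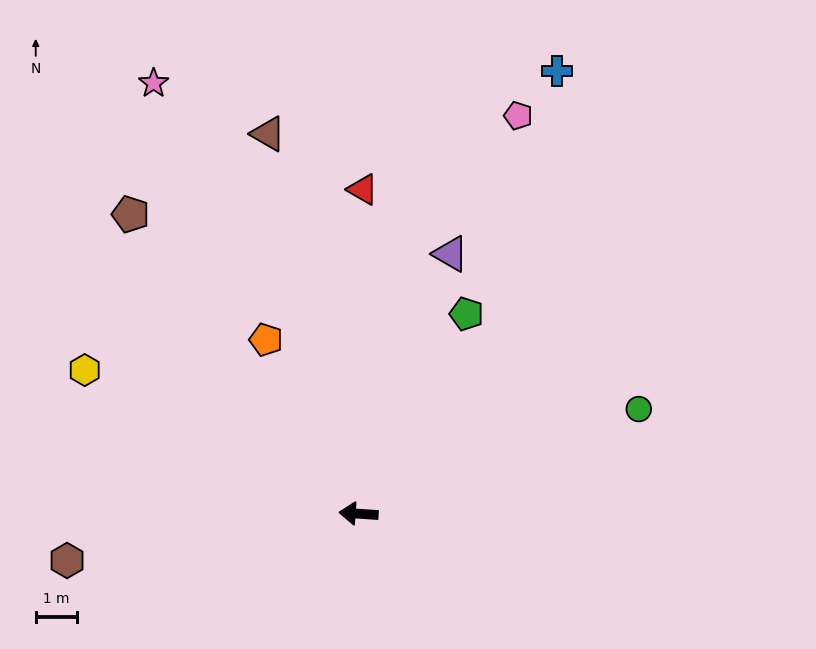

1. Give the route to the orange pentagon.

turn right 58°, forward 4.8 m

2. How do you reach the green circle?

turn right 156°, forward 7.2 m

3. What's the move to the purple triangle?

turn right 106°, forward 6.7 m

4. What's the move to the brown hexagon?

turn left 13°, forward 7.1 m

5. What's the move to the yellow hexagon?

turn right 24°, forward 7.5 m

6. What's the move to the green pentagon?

turn right 114°, forward 5.5 m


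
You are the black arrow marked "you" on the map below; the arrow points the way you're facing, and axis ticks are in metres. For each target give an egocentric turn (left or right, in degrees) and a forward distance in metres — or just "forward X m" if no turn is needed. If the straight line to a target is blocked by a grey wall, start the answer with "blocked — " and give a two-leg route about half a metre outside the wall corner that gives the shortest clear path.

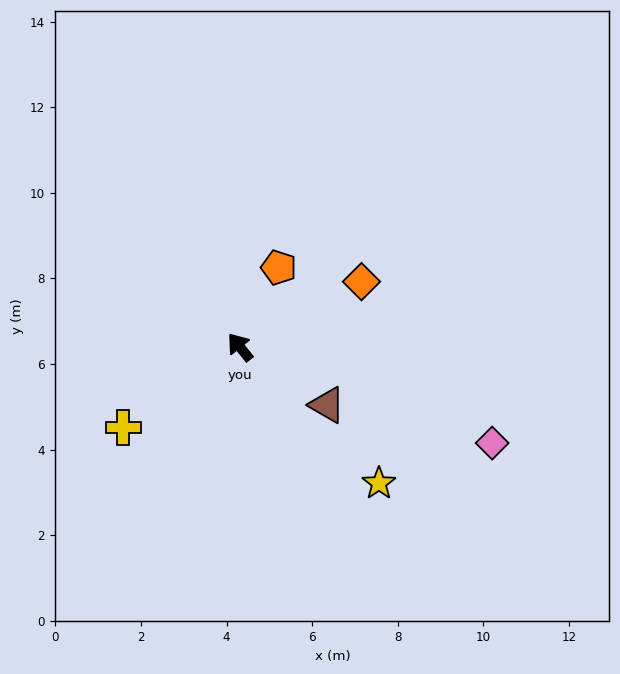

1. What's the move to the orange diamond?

turn right 101°, forward 3.2 m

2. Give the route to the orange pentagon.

turn right 65°, forward 2.1 m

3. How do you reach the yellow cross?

turn left 86°, forward 3.3 m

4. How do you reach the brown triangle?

turn right 162°, forward 2.4 m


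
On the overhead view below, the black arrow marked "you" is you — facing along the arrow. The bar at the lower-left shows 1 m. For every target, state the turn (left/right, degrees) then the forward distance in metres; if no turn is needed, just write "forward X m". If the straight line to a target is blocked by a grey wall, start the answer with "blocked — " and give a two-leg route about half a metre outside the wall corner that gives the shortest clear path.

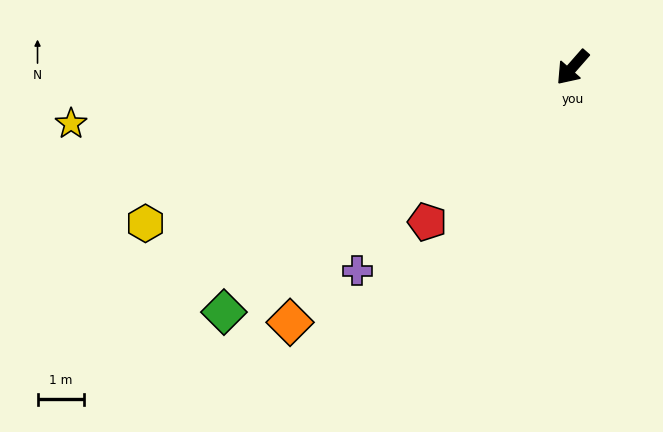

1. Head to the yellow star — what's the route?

turn right 42°, forward 10.9 m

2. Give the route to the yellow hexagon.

turn right 29°, forward 9.8 m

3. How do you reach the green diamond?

turn right 14°, forward 9.2 m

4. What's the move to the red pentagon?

forward 4.6 m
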